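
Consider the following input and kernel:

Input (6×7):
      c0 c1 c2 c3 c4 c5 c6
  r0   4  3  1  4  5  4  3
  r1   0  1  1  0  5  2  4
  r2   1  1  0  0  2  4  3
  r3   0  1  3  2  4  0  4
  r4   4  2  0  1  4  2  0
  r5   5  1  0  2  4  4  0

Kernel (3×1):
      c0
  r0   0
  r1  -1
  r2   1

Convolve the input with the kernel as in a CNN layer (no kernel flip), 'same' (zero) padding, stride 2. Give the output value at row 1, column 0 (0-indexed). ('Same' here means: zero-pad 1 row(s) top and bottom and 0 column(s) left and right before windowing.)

-1

The receptive field on the zero-padded input at this output position is [0 / 1 / 0]. Elementwise product with the kernel and sum: 1·-1 + 0·1.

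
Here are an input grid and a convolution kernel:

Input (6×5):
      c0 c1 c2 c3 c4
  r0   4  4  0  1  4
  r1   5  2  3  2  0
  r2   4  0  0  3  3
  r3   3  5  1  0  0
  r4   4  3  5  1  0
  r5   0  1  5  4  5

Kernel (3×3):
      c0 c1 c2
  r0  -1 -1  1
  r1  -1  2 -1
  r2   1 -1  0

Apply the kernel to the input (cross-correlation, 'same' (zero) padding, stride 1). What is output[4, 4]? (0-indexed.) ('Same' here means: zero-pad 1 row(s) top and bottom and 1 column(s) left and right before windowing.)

The receptive field on the zero-padded input at this output position is [0 0 0 / 1 0 0 / 4 5 0]. Elementwise product with the kernel and sum: 0·-1 + 0·-1 + 0·1 + 1·-1 + 0·2 + 0·-1 + 4·1 + 5·-1.

-2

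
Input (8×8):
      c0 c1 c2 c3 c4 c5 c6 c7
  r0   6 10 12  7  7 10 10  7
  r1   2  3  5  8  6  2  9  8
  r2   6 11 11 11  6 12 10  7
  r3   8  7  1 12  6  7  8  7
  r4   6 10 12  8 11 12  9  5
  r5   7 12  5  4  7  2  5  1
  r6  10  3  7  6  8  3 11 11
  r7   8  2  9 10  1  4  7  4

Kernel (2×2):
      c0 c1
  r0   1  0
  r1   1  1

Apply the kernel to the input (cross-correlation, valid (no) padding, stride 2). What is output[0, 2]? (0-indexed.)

15

The receptive field on the input at this output position is [7 10 / 6 2]. Elementwise product with the kernel and sum: 7·1 + 6·1 + 2·1.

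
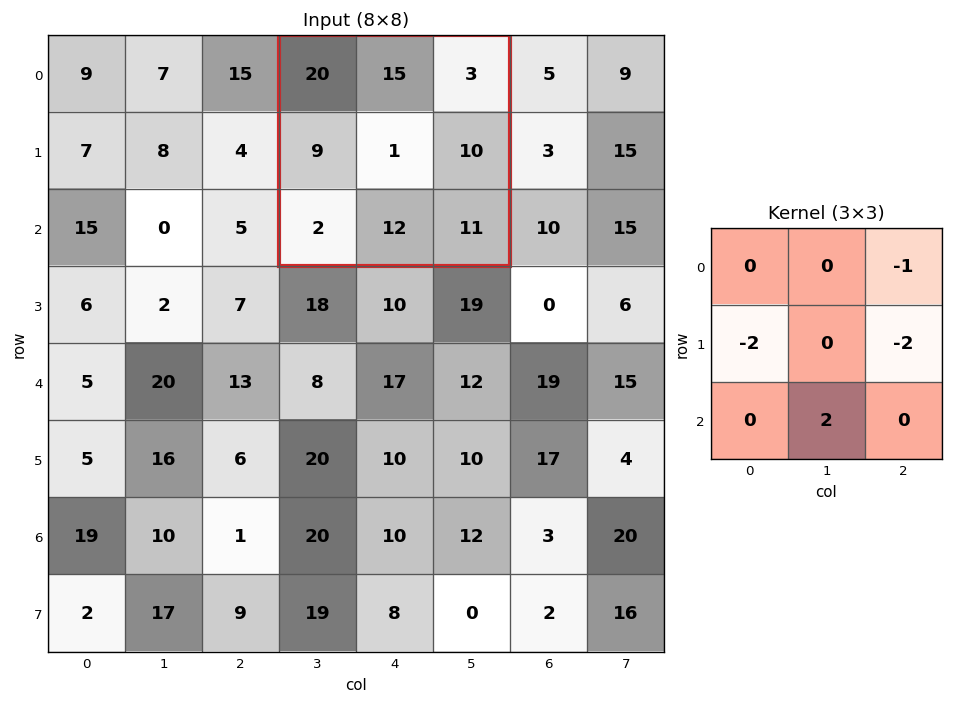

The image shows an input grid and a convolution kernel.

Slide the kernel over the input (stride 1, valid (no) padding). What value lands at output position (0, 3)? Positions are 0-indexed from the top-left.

The receptive field on the input at this output position is [20 15 3 / 9 1 10 / 2 12 11]. Elementwise product with the kernel and sum: 3·-1 + 9·-2 + 10·-2 + 12·2.

-17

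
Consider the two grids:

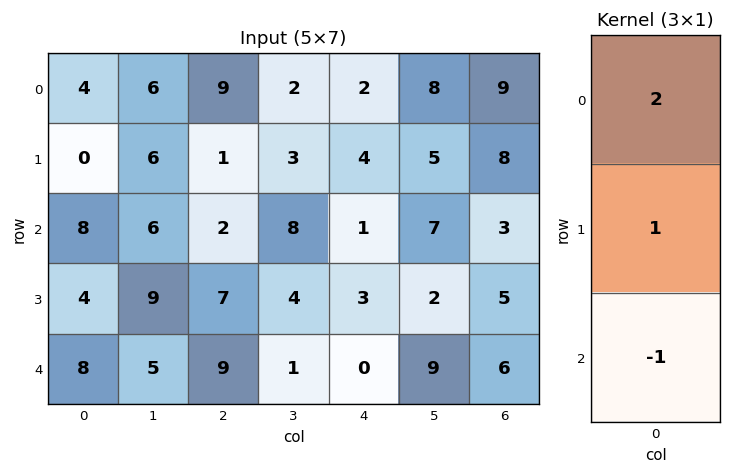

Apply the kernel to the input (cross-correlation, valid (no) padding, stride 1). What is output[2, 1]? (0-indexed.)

16

The receptive field on the input at this output position is [6 / 9 / 5]. Elementwise product with the kernel and sum: 6·2 + 9·1 + 5·-1.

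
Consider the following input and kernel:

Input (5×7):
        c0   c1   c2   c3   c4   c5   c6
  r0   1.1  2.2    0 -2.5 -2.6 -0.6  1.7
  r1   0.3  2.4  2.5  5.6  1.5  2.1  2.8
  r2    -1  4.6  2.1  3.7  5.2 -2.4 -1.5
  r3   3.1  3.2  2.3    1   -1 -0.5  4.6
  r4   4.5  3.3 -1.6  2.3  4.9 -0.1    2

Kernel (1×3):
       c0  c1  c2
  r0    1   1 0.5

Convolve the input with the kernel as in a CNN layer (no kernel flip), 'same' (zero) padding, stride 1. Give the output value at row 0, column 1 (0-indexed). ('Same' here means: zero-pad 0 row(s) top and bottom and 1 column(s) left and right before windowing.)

The receptive field on the zero-padded input at this output position is [1.1 2.2 0]. Elementwise product with the kernel and sum: 1.1·1 + 2.2·1 + 0·0.5.

3.3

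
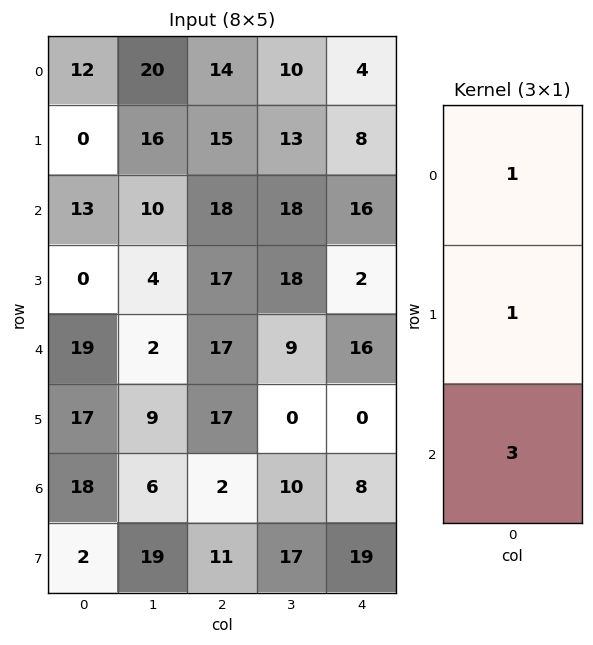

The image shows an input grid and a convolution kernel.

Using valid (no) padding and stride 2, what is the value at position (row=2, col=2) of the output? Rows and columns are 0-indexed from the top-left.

40

The receptive field on the input at this output position is [16 / 0 / 8]. Elementwise product with the kernel and sum: 16·1 + 0·1 + 8·3.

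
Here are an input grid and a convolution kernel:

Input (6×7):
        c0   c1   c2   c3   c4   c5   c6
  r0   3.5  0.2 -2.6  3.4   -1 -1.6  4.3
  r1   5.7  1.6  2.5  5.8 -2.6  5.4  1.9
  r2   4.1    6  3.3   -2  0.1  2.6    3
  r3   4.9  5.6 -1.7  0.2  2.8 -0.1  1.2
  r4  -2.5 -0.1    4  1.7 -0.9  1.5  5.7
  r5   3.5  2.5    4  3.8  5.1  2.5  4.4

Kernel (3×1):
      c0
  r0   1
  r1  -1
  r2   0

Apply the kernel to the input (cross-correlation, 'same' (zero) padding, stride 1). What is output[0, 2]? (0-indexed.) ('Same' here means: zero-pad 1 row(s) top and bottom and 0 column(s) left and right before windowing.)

The receptive field on the zero-padded input at this output position is [0 / -2.6 / 2.5]. Elementwise product with the kernel and sum: 0·1 + -2.6·-1.

2.6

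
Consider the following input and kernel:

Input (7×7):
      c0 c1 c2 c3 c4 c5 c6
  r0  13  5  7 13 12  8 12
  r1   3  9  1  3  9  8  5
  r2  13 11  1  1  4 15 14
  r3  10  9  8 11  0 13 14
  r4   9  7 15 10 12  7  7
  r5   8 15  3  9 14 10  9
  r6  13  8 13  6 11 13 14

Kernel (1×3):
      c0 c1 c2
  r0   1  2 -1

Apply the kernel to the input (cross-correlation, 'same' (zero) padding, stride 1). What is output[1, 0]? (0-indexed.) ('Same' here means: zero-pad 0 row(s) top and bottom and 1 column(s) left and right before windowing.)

-3

The receptive field on the zero-padded input at this output position is [0 3 9]. Elementwise product with the kernel and sum: 0·1 + 3·2 + 9·-1.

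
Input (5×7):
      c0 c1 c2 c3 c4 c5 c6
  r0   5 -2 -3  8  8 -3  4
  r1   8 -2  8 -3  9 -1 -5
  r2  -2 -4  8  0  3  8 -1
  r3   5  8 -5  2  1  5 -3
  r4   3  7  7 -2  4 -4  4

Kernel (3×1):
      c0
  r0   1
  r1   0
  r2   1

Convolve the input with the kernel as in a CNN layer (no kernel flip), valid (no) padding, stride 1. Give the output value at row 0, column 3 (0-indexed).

8

The receptive field on the input at this output position is [8 / -3 / 0]. Elementwise product with the kernel and sum: 8·1 + 0·1.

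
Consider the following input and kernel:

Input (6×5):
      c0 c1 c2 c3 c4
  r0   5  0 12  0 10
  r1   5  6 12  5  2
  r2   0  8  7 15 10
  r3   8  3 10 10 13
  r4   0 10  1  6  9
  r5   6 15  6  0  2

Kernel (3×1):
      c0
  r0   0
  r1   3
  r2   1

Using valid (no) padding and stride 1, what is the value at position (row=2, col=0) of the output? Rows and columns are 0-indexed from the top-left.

The receptive field on the input at this output position is [0 / 8 / 0]. Elementwise product with the kernel and sum: 8·3 + 0·1.

24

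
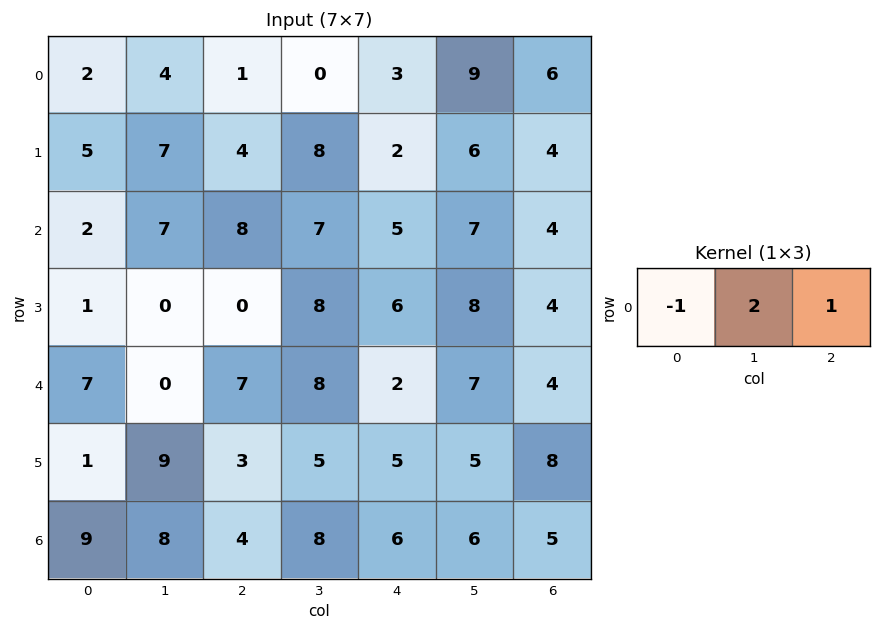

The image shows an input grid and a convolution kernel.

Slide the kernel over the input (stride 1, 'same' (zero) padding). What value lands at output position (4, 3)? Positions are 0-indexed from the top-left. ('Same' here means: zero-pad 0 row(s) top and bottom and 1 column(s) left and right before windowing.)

11

The receptive field on the zero-padded input at this output position is [7 8 2]. Elementwise product with the kernel and sum: 7·-1 + 8·2 + 2·1.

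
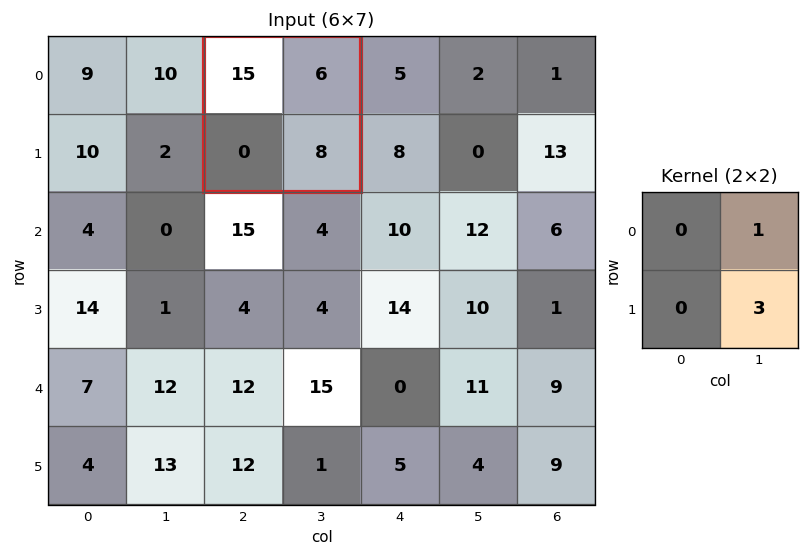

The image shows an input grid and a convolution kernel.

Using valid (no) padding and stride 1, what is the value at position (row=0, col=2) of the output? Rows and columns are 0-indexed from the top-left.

The receptive field on the input at this output position is [15 6 / 0 8]. Elementwise product with the kernel and sum: 6·1 + 8·3.

30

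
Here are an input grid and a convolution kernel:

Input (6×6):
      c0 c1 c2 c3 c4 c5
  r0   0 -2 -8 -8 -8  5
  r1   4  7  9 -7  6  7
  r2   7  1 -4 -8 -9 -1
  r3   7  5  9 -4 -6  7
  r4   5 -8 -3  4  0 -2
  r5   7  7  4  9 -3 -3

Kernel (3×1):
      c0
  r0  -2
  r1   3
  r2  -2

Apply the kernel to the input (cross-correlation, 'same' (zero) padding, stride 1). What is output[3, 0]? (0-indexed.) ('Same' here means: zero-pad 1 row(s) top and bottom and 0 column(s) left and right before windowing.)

The receptive field on the zero-padded input at this output position is [7 / 7 / 5]. Elementwise product with the kernel and sum: 7·-2 + 7·3 + 5·-2.

-3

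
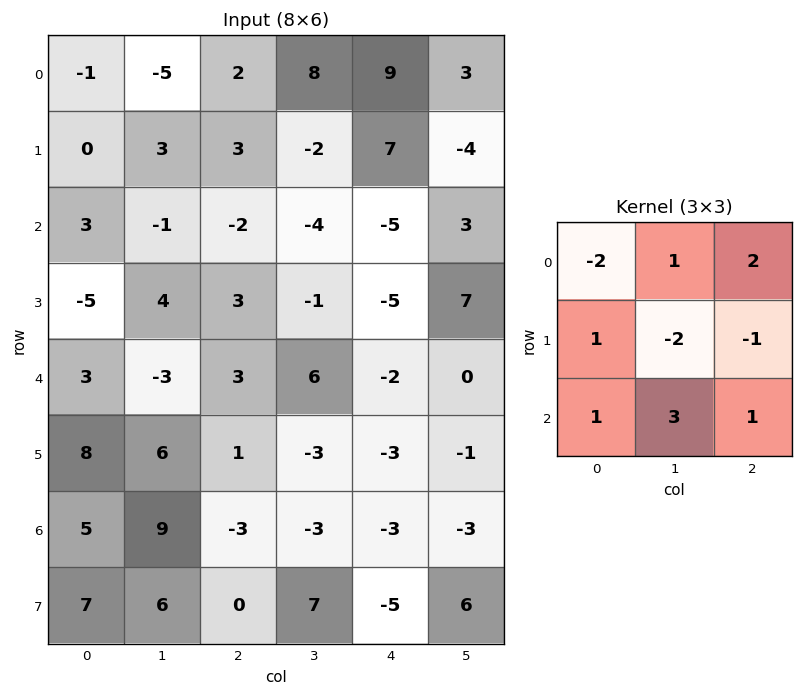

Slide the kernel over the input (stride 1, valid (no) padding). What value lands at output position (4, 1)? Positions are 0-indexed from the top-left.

25

The receptive field on the input at this output position is [-3 3 6 / 6 1 -3 / 9 -3 -3]. Elementwise product with the kernel and sum: -3·-2 + 3·1 + 6·2 + 6·1 + 1·-2 + -3·-1 + 9·1 + -3·3 + -3·1.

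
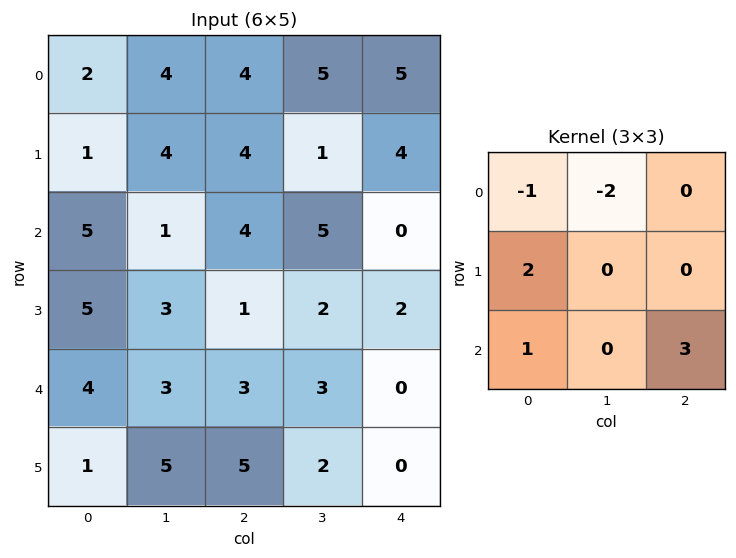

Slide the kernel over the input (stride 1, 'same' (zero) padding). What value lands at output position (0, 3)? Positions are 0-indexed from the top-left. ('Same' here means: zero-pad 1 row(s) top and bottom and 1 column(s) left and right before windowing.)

The receptive field on the zero-padded input at this output position is [0 0 0 / 4 5 5 / 4 1 4]. Elementwise product with the kernel and sum: 0·-1 + 0·-2 + 4·2 + 4·1 + 4·3.

24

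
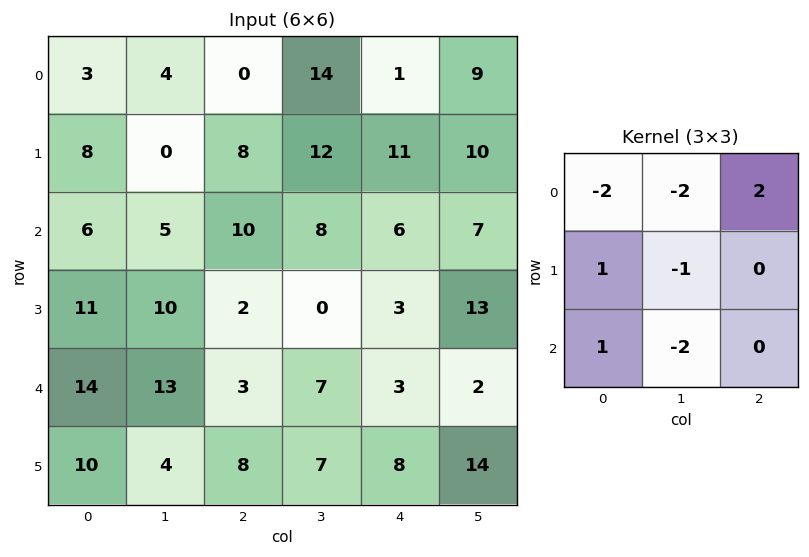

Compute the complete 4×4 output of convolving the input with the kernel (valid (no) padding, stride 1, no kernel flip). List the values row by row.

-10 -3 -36 -15
-8 9 -14 -30
-13 1 -33 -16
-35 -26 -8 15

Output[0,0]: The receptive field on the input at this output position is [3 4 0 / 8 0 8 / 6 5 10]. Elementwise product with the kernel and sum: 3·-2 + 4·-2 + 0·2 + 8·1 + 0·-1 + 6·1 + 5·-2.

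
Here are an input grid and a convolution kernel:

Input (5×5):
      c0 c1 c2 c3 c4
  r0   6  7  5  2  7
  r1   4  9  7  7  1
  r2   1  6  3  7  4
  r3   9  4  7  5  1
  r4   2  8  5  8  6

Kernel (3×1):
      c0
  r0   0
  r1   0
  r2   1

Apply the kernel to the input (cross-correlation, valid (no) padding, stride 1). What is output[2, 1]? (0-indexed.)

8

The receptive field on the input at this output position is [6 / 4 / 8]. Elementwise product with the kernel and sum: 8·1.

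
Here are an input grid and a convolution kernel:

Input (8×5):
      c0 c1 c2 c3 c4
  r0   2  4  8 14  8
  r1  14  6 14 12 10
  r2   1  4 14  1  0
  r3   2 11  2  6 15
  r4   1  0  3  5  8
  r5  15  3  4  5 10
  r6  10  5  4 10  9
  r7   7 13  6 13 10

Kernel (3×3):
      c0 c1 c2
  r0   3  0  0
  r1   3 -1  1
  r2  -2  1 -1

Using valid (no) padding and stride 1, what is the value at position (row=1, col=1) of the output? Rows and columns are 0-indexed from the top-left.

The receptive field on the input at this output position is [6 14 12 / 4 14 1 / 11 2 6]. Elementwise product with the kernel and sum: 6·3 + 4·3 + 14·-1 + 1·1 + 11·-2 + 2·1 + 6·-1.

-9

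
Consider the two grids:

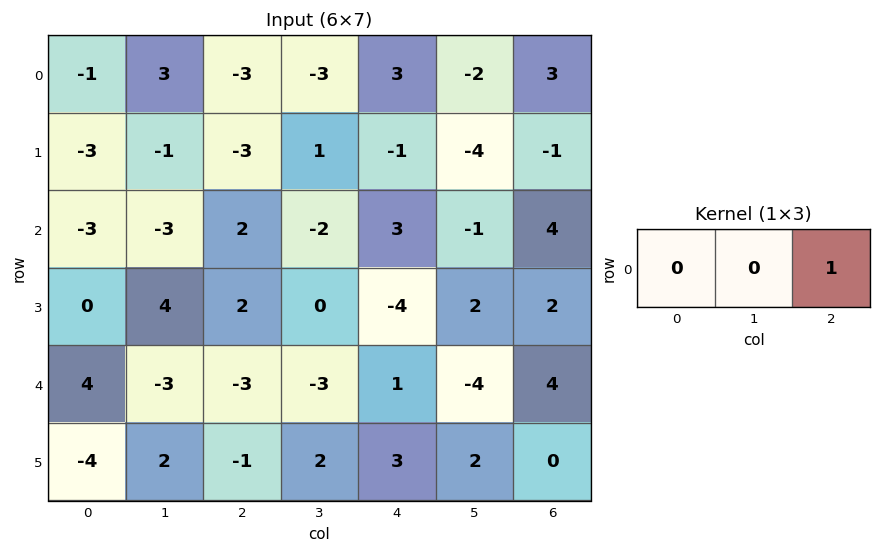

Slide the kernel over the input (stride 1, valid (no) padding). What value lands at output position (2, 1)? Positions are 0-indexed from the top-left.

The receptive field on the input at this output position is [-3 2 -2]. Elementwise product with the kernel and sum: -2·1.

-2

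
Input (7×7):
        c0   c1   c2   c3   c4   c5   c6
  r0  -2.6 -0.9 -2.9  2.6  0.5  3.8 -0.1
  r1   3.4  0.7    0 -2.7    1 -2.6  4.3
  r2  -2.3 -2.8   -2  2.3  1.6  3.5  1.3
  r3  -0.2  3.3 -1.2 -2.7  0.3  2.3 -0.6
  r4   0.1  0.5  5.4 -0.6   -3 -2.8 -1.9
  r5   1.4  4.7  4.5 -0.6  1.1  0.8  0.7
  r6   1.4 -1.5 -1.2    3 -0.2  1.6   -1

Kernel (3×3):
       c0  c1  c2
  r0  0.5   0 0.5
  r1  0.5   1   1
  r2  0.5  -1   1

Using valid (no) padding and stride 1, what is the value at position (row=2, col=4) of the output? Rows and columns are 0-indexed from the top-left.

The receptive field on the input at this output position is [1.6 3.5 1.3 / 0.3 2.3 -0.6 / -3 -2.8 -1.9]. Elementwise product with the kernel and sum: 1.6·0.5 + 1.3·0.5 + 0.3·0.5 + 2.3·1 + -0.6·1 + -3·0.5 + -2.8·-1 + -1.9·1.

2.7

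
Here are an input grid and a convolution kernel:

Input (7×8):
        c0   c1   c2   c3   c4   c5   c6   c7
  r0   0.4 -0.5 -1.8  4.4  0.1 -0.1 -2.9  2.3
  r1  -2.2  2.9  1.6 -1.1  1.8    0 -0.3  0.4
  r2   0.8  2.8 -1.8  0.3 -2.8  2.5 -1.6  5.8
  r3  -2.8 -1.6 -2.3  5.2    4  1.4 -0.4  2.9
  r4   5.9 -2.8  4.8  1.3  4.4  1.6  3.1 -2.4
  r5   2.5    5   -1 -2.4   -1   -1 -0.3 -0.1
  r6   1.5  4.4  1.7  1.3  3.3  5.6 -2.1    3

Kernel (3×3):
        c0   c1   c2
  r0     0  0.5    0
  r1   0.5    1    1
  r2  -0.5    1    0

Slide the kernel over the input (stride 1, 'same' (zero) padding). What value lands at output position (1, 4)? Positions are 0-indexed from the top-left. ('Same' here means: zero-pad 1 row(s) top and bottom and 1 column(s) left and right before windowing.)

The receptive field on the zero-padded input at this output position is [4.4 0.1 -0.1 / -1.1 1.8 0 / 0.3 -2.8 2.5]. Elementwise product with the kernel and sum: 0.1·0.5 + -1.1·0.5 + 1.8·1 + 0·1 + 0.3·-0.5 + -2.8·1.

-1.65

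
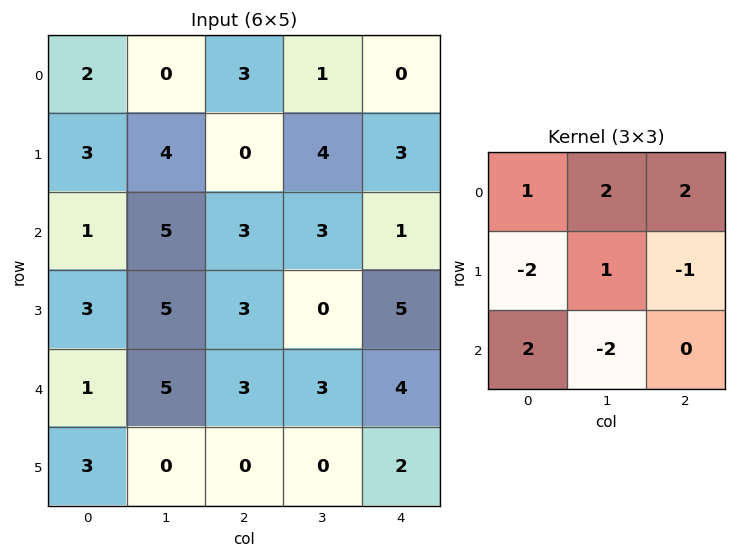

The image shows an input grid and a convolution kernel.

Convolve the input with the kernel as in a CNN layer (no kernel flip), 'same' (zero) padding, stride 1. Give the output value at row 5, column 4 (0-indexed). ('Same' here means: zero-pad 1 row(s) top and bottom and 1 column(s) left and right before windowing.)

The receptive field on the zero-padded input at this output position is [3 4 0 / 0 2 0 / 0 0 0]. Elementwise product with the kernel and sum: 3·1 + 4·2 + 0·2 + 0·-2 + 2·1 + 0·-1 + 0·2 + 0·-2.

13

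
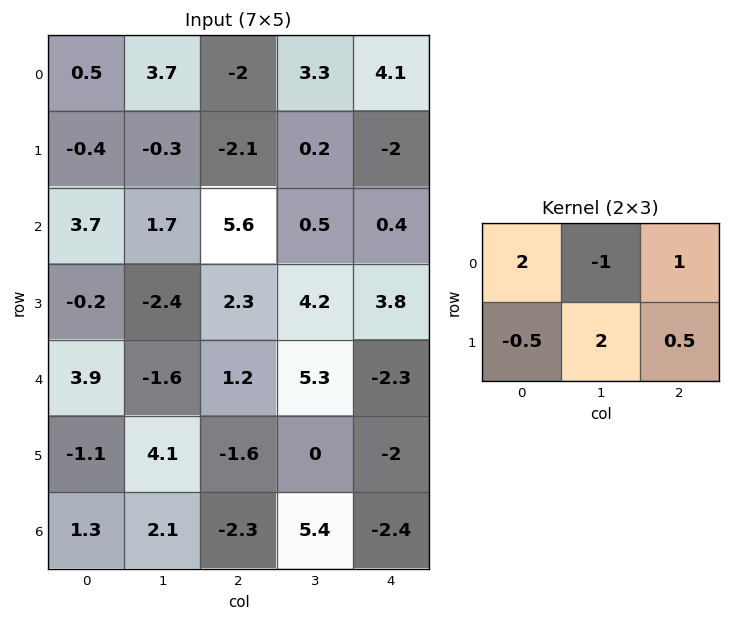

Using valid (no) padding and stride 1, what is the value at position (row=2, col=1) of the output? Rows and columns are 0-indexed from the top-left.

6.2

The receptive field on the input at this output position is [1.7 5.6 0.5 / -2.4 2.3 4.2]. Elementwise product with the kernel and sum: 1.7·2 + 5.6·-1 + 0.5·1 + -2.4·-0.5 + 2.3·2 + 4.2·0.5.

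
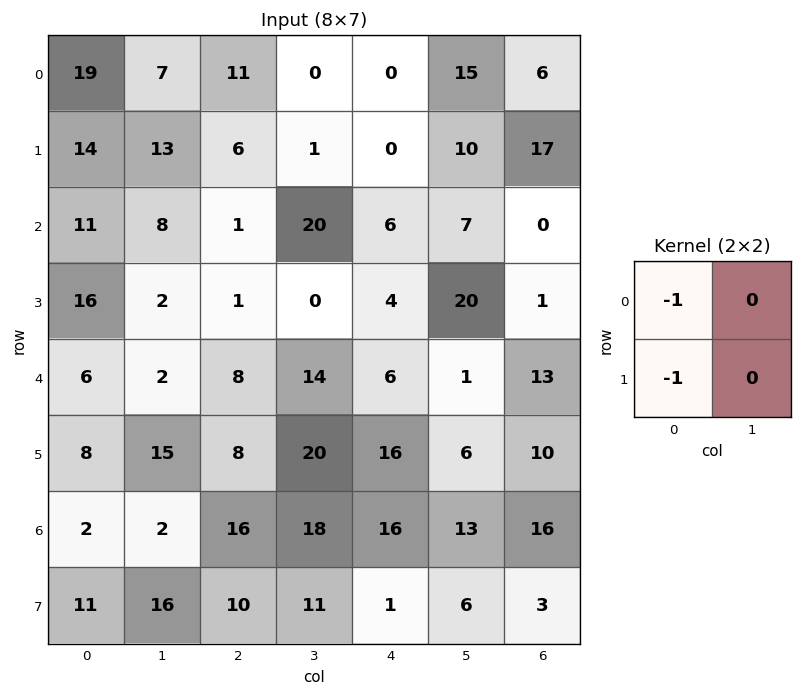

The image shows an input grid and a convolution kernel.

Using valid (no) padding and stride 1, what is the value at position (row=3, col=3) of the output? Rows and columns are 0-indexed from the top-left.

-14

The receptive field on the input at this output position is [0 4 / 14 6]. Elementwise product with the kernel and sum: 0·-1 + 14·-1.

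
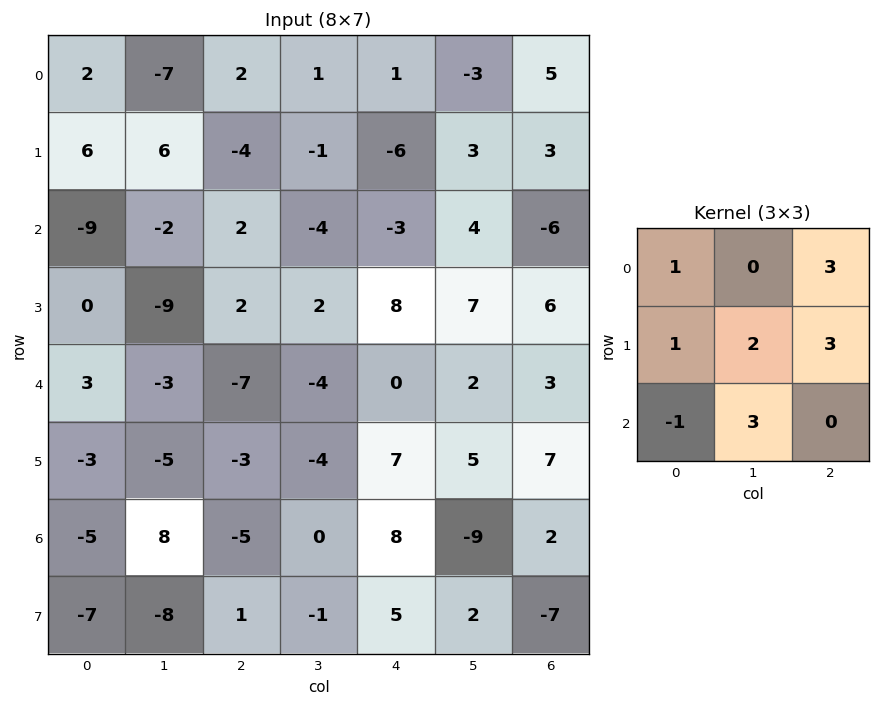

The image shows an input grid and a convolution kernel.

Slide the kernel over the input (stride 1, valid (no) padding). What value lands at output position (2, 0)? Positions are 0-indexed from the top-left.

The receptive field on the input at this output position is [-9 -2 2 / 0 -9 2 / 3 -3 -7]. Elementwise product with the kernel and sum: -9·1 + 2·3 + 0·1 + -9·2 + 2·3 + 3·-1 + -3·3.

-27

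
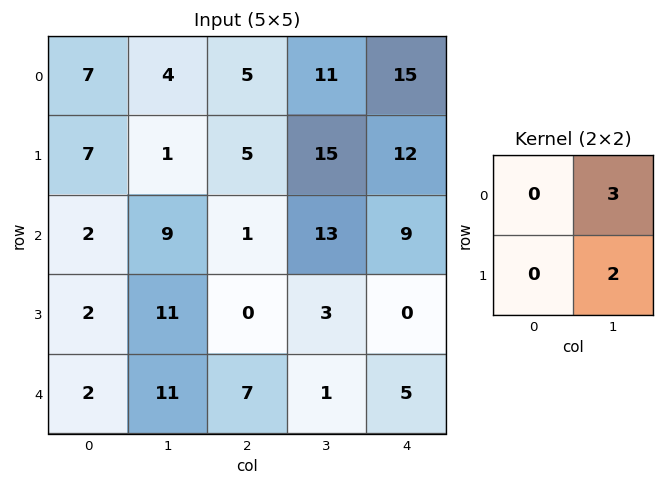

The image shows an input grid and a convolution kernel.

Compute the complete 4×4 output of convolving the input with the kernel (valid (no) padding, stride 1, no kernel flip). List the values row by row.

14 25 63 69
21 17 71 54
49 3 45 27
55 14 11 10

Output[0,0]: The receptive field on the input at this output position is [7 4 / 7 1]. Elementwise product with the kernel and sum: 4·3 + 1·2.
Output[0,1]: The receptive field on the input at this output position is [4 5 / 1 5]. Elementwise product with the kernel and sum: 5·3 + 5·2.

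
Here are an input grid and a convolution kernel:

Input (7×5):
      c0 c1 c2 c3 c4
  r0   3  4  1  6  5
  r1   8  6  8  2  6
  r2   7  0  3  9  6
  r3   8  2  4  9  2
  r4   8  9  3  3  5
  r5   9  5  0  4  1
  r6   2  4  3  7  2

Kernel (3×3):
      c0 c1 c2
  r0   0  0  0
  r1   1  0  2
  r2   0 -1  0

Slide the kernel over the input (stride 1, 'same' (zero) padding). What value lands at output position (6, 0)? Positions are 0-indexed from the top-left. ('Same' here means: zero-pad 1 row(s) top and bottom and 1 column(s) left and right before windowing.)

The receptive field on the zero-padded input at this output position is [0 9 5 / 0 2 4 / 0 0 0]. Elementwise product with the kernel and sum: 0·1 + 4·2 + 0·-1.

8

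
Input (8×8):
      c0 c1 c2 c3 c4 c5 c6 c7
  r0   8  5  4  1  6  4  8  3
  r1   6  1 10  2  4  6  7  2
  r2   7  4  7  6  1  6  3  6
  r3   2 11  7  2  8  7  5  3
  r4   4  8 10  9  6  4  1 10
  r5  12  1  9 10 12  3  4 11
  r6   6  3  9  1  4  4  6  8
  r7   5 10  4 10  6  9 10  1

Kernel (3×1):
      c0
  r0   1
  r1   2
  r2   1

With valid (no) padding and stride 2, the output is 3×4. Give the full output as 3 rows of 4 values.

Output[0,0]: The receptive field on the input at this output position is [8 / 6 / 7]. Elementwise product with the kernel and sum: 8·1 + 6·2 + 7·1.
Output[0,1]: The receptive field on the input at this output position is [4 / 10 / 7]. Elementwise product with the kernel and sum: 4·1 + 10·2 + 7·1.

27 31 15 25
15 31 23 14
34 37 34 15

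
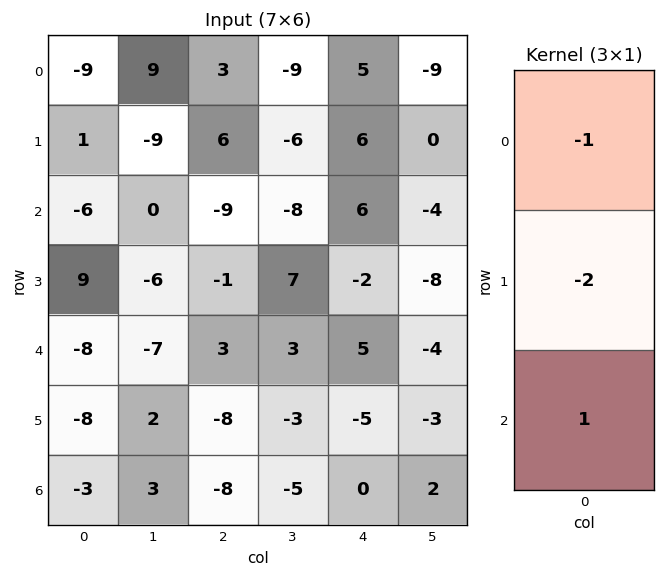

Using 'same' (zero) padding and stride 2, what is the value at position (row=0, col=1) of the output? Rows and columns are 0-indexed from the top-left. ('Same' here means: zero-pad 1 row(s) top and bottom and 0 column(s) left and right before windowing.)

The receptive field on the zero-padded input at this output position is [0 / 3 / 6]. Elementwise product with the kernel and sum: 0·-1 + 3·-2 + 6·1.

0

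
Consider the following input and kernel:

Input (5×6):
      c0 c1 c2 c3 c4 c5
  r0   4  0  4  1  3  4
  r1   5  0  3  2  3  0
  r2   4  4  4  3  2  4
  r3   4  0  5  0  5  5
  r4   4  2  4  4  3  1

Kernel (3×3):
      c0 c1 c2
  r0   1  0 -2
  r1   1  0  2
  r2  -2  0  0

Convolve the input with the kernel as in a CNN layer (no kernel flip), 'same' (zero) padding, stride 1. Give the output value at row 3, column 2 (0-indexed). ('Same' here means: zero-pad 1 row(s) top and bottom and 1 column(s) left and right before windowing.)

The receptive field on the zero-padded input at this output position is [4 4 3 / 0 5 0 / 2 4 4]. Elementwise product with the kernel and sum: 4·1 + 3·-2 + 0·1 + 0·2 + 2·-2.

-6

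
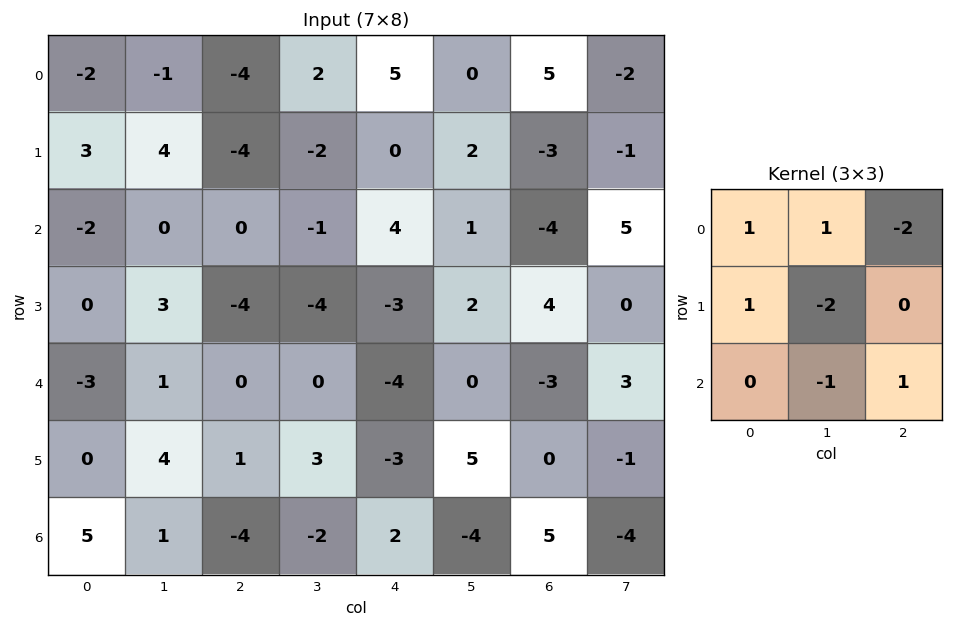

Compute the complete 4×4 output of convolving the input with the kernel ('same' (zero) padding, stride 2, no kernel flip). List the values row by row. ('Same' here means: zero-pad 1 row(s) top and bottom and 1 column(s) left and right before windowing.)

Output[0,0]: The receptive field on the zero-padded input at this output position is [0 0 0 / 0 -2 -1 / 0 3 4]. Elementwise product with the kernel and sum: 0·1 + 0·1 + 0·-2 + 0·1 + -2·-2 + 3·-1 + 4·1.
Output[0,1]: The receptive field on the zero-padded input at this output position is [0 0 0 / -1 -4 2 / 4 -4 -2]. Elementwise product with the kernel and sum: 0·1 + 0·1 + 0·-2 + -1·1 + -4·-2 + -4·-1 + -2·1.

5 9 -6 -8
2 4 -10 6
4 10 5 11
-18 8 -16 -7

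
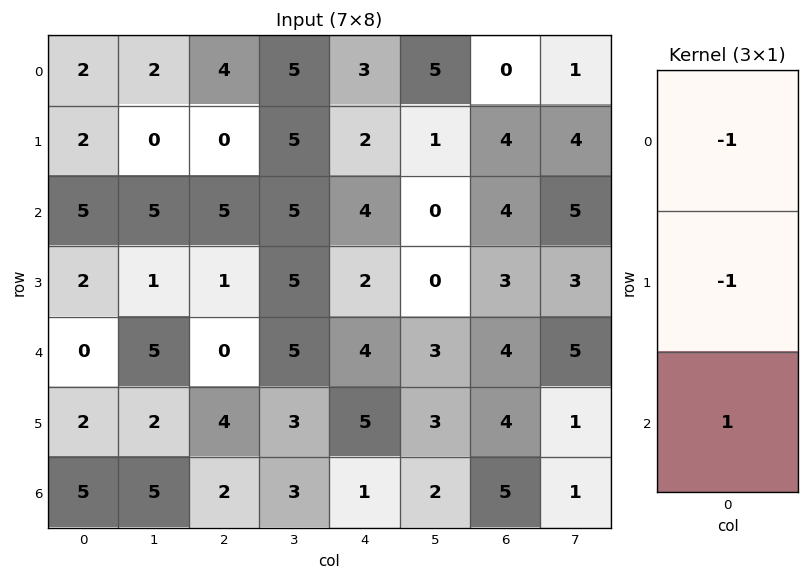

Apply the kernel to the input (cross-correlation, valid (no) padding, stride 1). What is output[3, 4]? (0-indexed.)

The receptive field on the input at this output position is [2 / 4 / 5]. Elementwise product with the kernel and sum: 2·-1 + 4·-1 + 5·1.

-1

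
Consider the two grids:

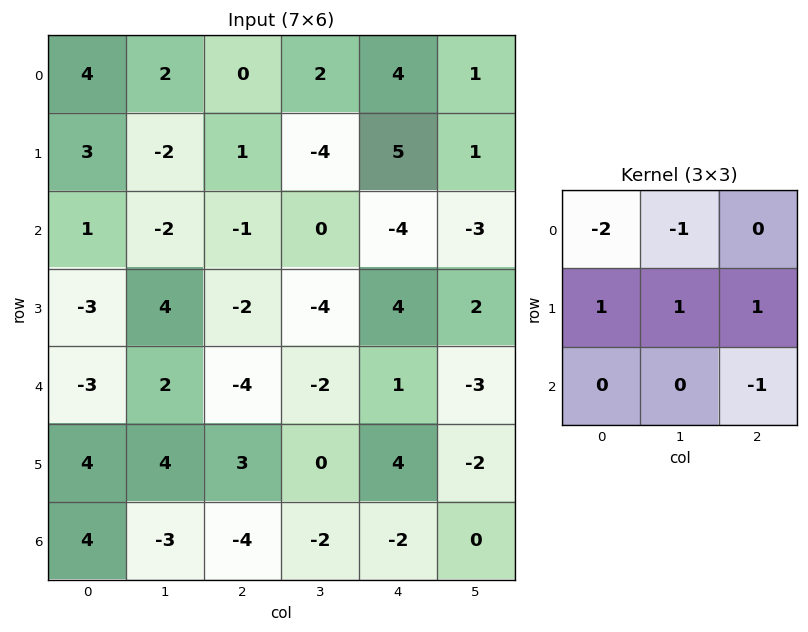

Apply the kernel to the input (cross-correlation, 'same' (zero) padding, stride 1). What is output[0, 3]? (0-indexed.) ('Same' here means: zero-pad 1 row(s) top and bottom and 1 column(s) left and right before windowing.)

1

The receptive field on the zero-padded input at this output position is [0 0 0 / 0 2 4 / 1 -4 5]. Elementwise product with the kernel and sum: 0·-2 + 0·-1 + 0·1 + 2·1 + 4·1 + 5·-1.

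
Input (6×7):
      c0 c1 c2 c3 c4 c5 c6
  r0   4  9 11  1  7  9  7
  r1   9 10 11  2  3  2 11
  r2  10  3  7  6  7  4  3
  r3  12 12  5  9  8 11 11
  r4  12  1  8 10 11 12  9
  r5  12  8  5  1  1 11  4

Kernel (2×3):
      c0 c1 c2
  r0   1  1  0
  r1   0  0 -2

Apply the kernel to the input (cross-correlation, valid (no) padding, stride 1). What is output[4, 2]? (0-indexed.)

16

The receptive field on the input at this output position is [8 10 11 / 5 1 1]. Elementwise product with the kernel and sum: 8·1 + 10·1 + 1·-2.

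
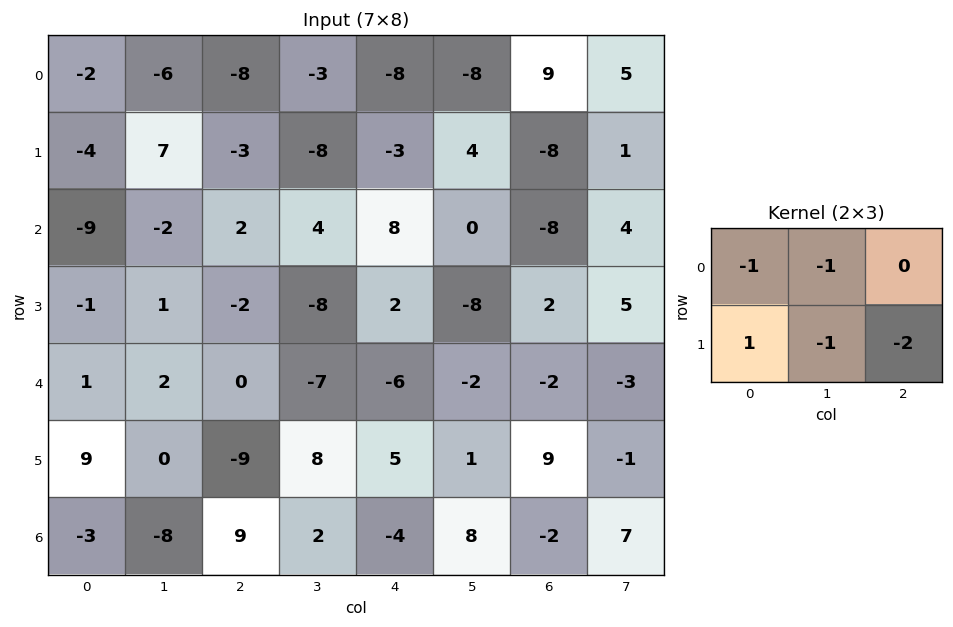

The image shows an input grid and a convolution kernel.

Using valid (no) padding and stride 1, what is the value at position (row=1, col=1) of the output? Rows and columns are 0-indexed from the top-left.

-16

The receptive field on the input at this output position is [7 -3 -8 / -2 2 4]. Elementwise product with the kernel and sum: 7·-1 + -3·-1 + -2·1 + 2·-1 + 4·-2.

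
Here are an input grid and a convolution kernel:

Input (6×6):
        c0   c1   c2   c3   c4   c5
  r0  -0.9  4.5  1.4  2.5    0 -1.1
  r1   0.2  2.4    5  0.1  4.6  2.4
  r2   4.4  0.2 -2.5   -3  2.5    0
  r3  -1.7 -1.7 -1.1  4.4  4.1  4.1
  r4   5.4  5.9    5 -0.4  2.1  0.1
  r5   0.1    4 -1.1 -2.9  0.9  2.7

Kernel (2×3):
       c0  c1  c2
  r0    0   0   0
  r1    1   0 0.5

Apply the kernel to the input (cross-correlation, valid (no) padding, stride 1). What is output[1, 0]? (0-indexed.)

3.15

The receptive field on the input at this output position is [0.2 2.4 5 / 4.4 0.2 -2.5]. Elementwise product with the kernel and sum: 4.4·1 + -2.5·0.5.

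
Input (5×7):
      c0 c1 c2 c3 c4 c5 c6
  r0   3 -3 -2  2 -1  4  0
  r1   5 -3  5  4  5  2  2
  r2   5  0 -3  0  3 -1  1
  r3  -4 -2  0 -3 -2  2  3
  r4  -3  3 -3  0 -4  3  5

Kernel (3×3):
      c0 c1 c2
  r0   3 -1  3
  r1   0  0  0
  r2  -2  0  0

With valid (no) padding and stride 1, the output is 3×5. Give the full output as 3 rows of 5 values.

Output[0,0]: The receptive field on the input at this output position is [3 -3 -2 / 5 -3 5 / 5 0 -3]. Elementwise product with the kernel and sum: 3·3 + -3·-1 + -2·3 + 5·-2.
Output[0,1]: The receptive field on the input at this output position is [-3 -2 2 / -3 5 4 / 0 -3 0]. Elementwise product with the kernel and sum: -3·3 + -2·-1 + 2·3 + 0·-2.

-4 -1 -5 19 -13
41 2 26 19 23
12 -3 6 -6 21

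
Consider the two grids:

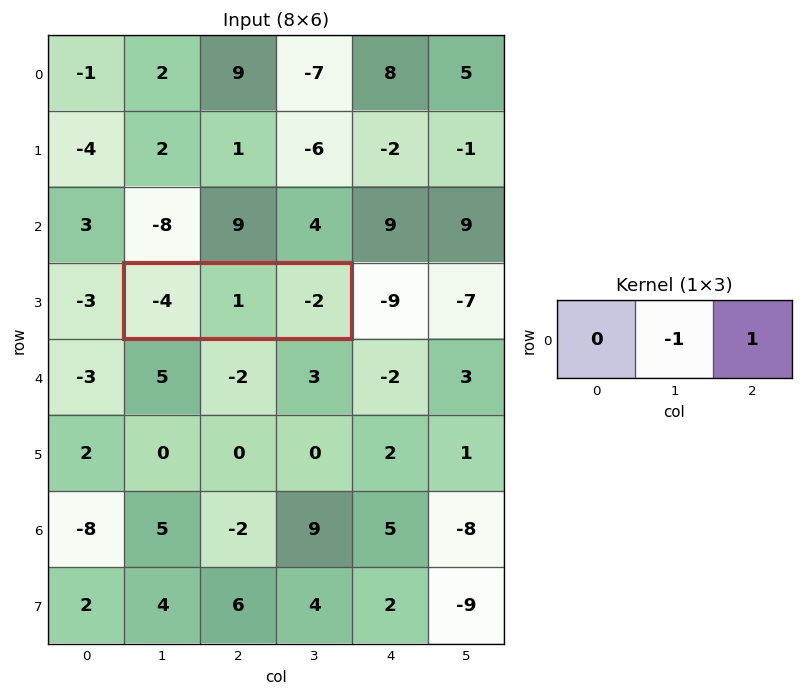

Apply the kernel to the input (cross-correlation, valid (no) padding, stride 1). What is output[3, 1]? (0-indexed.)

The receptive field on the input at this output position is [-4 1 -2]. Elementwise product with the kernel and sum: 1·-1 + -2·1.

-3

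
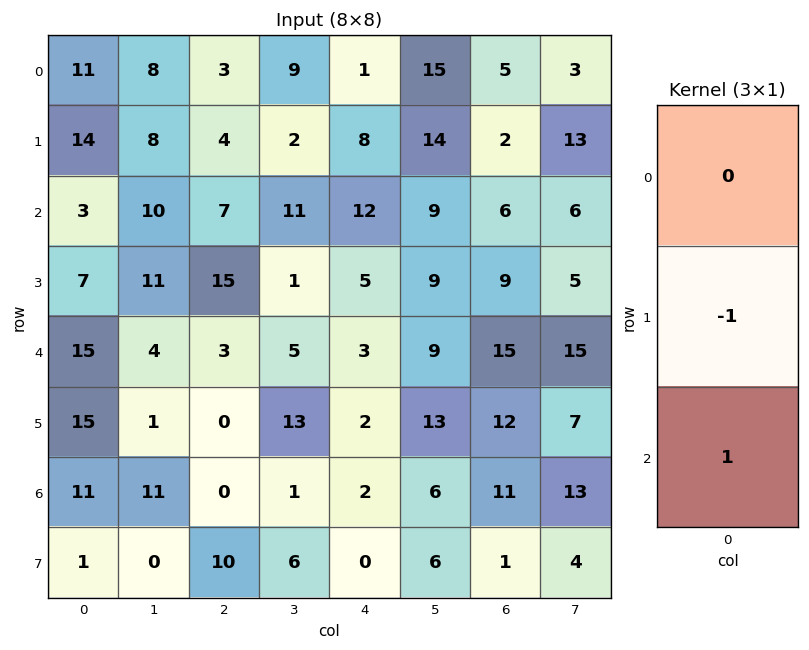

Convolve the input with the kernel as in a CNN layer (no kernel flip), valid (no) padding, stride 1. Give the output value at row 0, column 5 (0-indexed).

The receptive field on the input at this output position is [15 / 14 / 9]. Elementwise product with the kernel and sum: 14·-1 + 9·1.

-5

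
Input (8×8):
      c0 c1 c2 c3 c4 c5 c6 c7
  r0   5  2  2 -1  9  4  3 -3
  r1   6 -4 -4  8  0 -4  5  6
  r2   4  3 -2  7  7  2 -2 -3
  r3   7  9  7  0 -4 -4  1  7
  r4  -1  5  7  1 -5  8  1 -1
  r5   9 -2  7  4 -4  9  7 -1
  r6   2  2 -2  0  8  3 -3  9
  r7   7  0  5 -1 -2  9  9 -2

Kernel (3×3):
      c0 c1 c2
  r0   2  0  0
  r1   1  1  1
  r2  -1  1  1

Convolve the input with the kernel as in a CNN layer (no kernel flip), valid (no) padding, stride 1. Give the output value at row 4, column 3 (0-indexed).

22

The receptive field on the input at this output position is [1 -5 8 / 4 -4 9 / 0 8 3]. Elementwise product with the kernel and sum: 1·2 + 4·1 + -4·1 + 9·1 + 0·-1 + 8·1 + 3·1.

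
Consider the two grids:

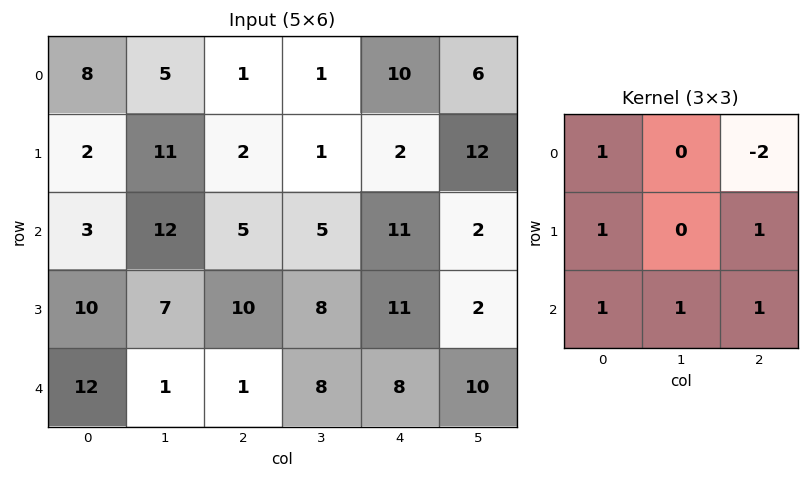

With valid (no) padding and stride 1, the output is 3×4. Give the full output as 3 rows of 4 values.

30 37 6 20
33 51 43 5
27 27 21 37

Output[0,0]: The receptive field on the input at this output position is [8 5 1 / 2 11 2 / 3 12 5]. Elementwise product with the kernel and sum: 8·1 + 1·-2 + 2·1 + 2·1 + 3·1 + 12·1 + 5·1.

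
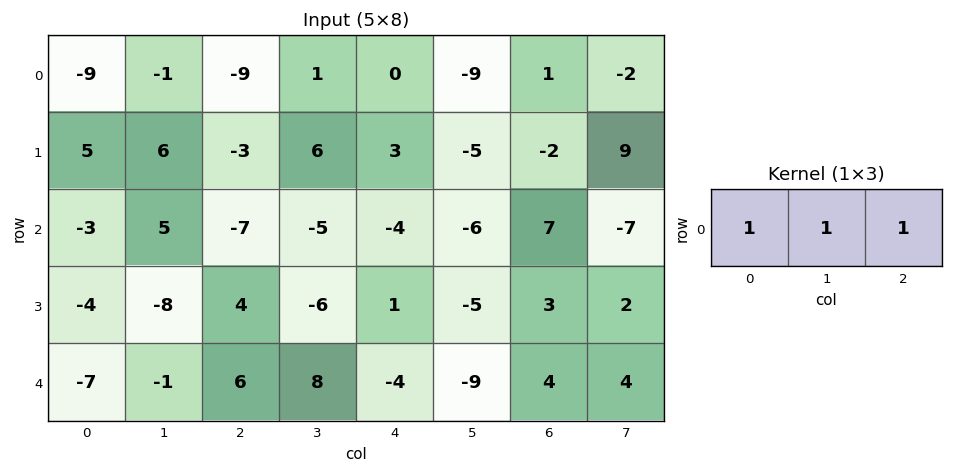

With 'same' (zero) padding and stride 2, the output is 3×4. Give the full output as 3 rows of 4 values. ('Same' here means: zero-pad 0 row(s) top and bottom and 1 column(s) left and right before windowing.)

Output[0,0]: The receptive field on the zero-padded input at this output position is [0 -9 -1]. Elementwise product with the kernel and sum: 0·1 + -9·1 + -1·1.

-10 -9 -8 -10
2 -7 -15 -6
-8 13 -5 -1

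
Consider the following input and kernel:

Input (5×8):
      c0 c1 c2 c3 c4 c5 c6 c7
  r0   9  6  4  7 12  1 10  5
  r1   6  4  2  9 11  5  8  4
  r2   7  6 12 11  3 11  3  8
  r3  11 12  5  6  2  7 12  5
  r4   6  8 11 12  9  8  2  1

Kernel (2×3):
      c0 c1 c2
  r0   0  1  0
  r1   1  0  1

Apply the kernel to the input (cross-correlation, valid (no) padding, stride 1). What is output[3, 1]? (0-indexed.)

The receptive field on the input at this output position is [12 5 6 / 8 11 12]. Elementwise product with the kernel and sum: 5·1 + 8·1 + 12·1.

25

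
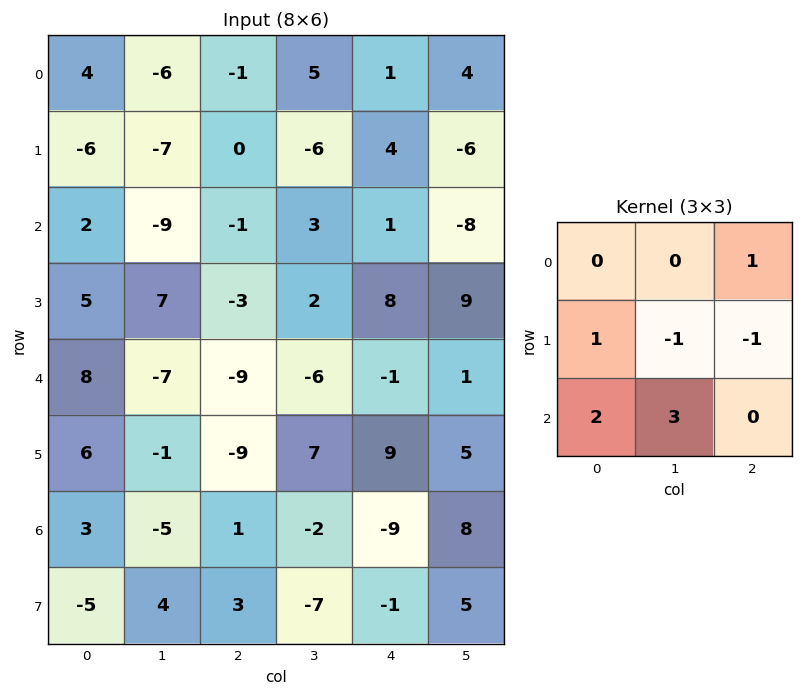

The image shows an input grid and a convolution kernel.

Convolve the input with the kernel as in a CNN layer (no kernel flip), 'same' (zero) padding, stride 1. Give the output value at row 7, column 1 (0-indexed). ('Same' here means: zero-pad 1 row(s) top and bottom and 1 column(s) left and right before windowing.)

-11

The receptive field on the zero-padded input at this output position is [3 -5 1 / -5 4 3 / 0 0 0]. Elementwise product with the kernel and sum: 1·1 + -5·1 + 4·-1 + 3·-1 + 0·2 + 0·3.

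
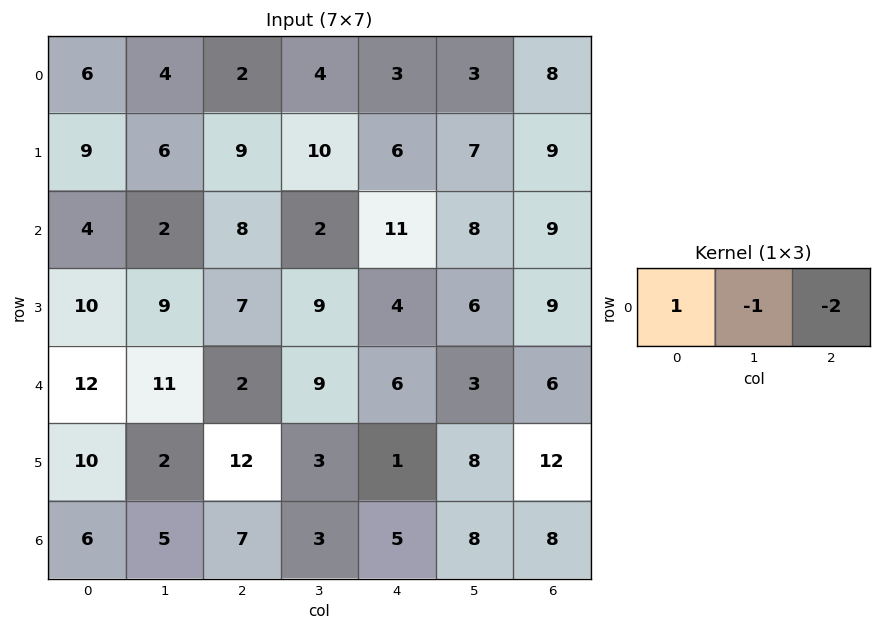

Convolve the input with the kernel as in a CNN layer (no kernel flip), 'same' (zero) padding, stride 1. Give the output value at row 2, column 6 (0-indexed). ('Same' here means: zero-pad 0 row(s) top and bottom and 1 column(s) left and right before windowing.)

The receptive field on the zero-padded input at this output position is [8 9 0]. Elementwise product with the kernel and sum: 8·1 + 9·-1 + 0·-2.

-1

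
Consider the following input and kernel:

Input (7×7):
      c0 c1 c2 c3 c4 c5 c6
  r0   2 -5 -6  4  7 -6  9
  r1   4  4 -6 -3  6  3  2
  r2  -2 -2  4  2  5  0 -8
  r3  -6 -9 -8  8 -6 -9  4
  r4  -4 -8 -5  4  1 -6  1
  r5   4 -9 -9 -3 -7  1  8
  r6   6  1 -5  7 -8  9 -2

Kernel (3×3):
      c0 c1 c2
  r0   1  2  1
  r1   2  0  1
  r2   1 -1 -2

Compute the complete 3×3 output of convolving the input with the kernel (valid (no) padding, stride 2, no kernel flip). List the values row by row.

-20 -5 39
-8 -20 -6
-11 -17 -29

Output[0,0]: The receptive field on the input at this output position is [2 -5 -6 / 4 4 -6 / -2 -2 4]. Elementwise product with the kernel and sum: 2·1 + -5·2 + -6·1 + 4·2 + -6·1 + -2·1 + -2·-1 + 4·-2.
Output[0,1]: The receptive field on the input at this output position is [-6 4 7 / -6 -3 6 / 4 2 5]. Elementwise product with the kernel and sum: -6·1 + 4·2 + 7·1 + -6·2 + 6·1 + 4·1 + 2·-1 + 5·-2.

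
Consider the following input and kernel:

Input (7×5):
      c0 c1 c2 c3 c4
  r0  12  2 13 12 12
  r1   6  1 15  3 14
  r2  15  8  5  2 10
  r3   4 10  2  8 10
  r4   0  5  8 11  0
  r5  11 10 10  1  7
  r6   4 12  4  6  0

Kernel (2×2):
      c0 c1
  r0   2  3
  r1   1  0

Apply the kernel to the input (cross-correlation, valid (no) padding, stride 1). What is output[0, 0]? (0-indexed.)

36

The receptive field on the input at this output position is [12 2 / 6 1]. Elementwise product with the kernel and sum: 12·2 + 2·3 + 6·1.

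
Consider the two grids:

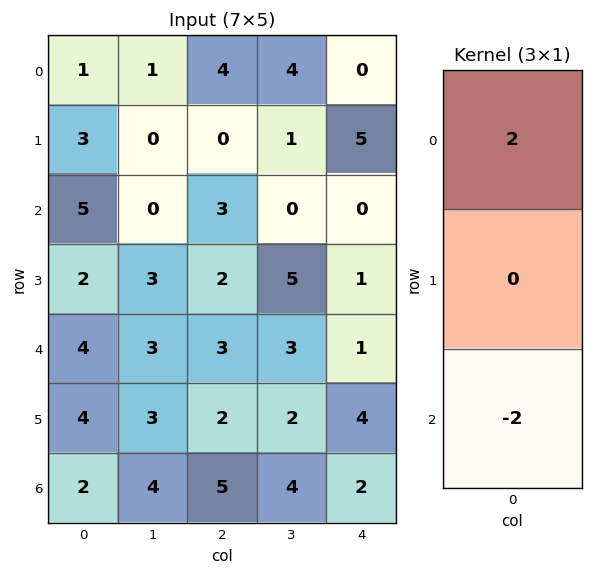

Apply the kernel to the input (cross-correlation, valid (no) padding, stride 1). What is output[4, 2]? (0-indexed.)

-4

The receptive field on the input at this output position is [3 / 2 / 5]. Elementwise product with the kernel and sum: 3·2 + 5·-2.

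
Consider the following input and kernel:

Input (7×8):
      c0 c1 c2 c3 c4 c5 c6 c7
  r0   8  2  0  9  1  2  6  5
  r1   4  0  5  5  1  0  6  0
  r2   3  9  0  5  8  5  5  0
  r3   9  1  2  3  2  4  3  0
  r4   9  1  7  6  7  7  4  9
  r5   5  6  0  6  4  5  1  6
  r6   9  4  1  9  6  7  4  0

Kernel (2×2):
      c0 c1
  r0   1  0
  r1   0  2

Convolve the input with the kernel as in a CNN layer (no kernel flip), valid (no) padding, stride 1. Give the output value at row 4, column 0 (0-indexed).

The receptive field on the input at this output position is [9 1 / 5 6]. Elementwise product with the kernel and sum: 9·1 + 6·2.

21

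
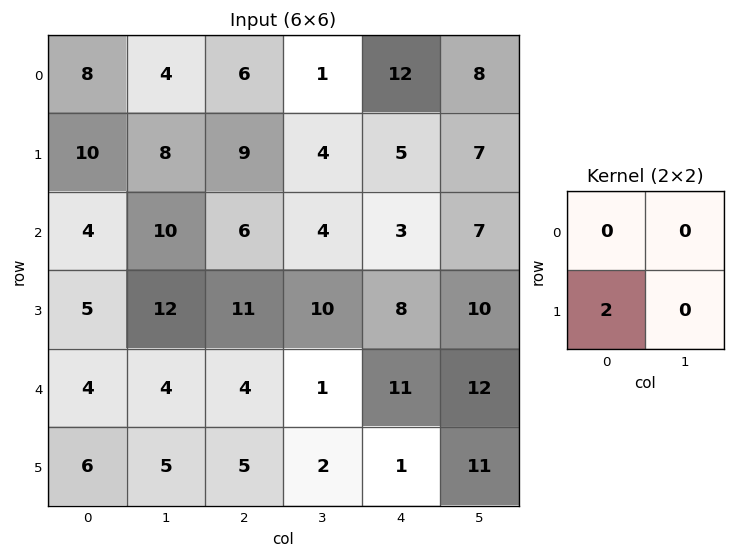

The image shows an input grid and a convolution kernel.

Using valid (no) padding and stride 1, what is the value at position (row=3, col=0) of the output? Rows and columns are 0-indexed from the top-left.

8

The receptive field on the input at this output position is [5 12 / 4 4]. Elementwise product with the kernel and sum: 4·2.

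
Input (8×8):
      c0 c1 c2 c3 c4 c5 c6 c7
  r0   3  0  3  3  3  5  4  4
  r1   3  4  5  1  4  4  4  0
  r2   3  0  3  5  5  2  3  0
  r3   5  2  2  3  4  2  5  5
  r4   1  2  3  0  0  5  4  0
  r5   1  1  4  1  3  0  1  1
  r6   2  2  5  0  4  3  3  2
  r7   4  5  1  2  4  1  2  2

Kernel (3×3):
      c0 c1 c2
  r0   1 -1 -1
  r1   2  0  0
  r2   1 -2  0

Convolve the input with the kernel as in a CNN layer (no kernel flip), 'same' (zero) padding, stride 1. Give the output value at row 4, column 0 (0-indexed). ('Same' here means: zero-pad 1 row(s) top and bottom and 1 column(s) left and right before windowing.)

-9

The receptive field on the zero-padded input at this output position is [0 5 2 / 0 1 2 / 0 1 1]. Elementwise product with the kernel and sum: 0·1 + 5·-1 + 2·-1 + 0·2 + 0·1 + 1·-2.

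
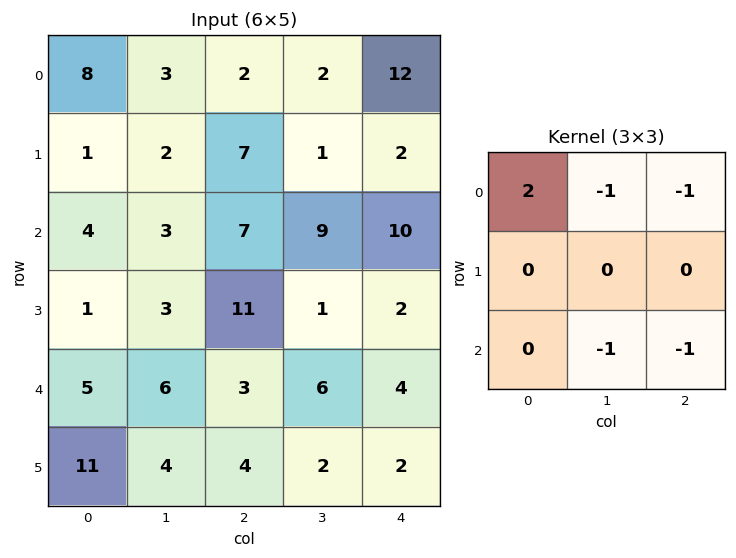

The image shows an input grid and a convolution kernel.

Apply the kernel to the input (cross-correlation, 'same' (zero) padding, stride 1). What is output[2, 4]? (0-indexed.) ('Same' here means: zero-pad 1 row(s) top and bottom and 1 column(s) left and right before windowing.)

The receptive field on the zero-padded input at this output position is [1 2 0 / 9 10 0 / 1 2 0]. Elementwise product with the kernel and sum: 1·2 + 2·-1 + 0·-1 + 2·-1 + 0·-1.

-2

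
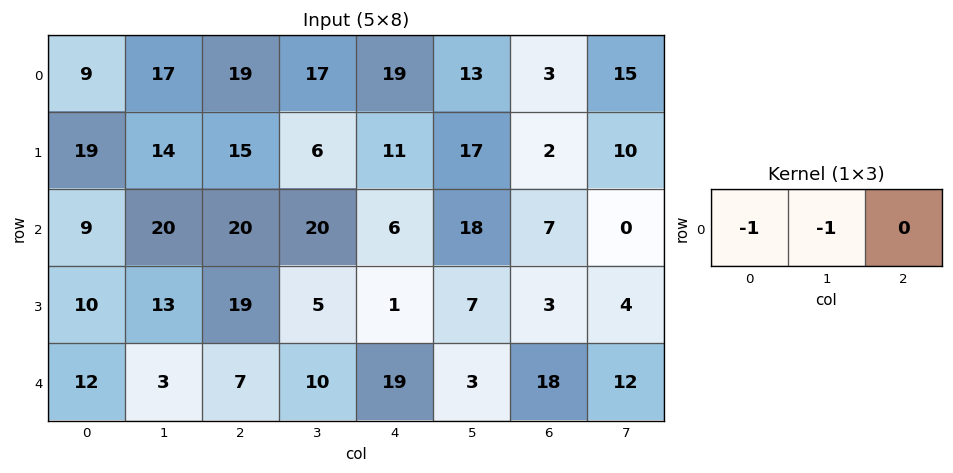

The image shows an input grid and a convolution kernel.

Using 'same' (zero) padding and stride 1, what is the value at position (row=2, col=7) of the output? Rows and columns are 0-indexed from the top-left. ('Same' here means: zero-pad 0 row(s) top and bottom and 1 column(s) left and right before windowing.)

The receptive field on the zero-padded input at this output position is [7 0 0]. Elementwise product with the kernel and sum: 7·-1 + 0·-1.

-7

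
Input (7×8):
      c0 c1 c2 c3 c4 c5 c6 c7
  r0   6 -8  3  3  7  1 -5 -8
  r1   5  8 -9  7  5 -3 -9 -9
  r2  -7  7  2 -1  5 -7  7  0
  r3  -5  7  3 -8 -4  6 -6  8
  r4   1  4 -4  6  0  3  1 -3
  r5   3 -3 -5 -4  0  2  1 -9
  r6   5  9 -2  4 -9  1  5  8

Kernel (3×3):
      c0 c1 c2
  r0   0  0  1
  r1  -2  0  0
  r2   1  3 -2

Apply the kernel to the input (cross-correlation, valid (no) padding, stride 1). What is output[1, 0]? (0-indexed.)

15

The receptive field on the input at this output position is [5 8 -9 / -7 7 2 / -5 7 3]. Elementwise product with the kernel and sum: -9·1 + -7·-2 + -5·1 + 7·3 + 3·-2.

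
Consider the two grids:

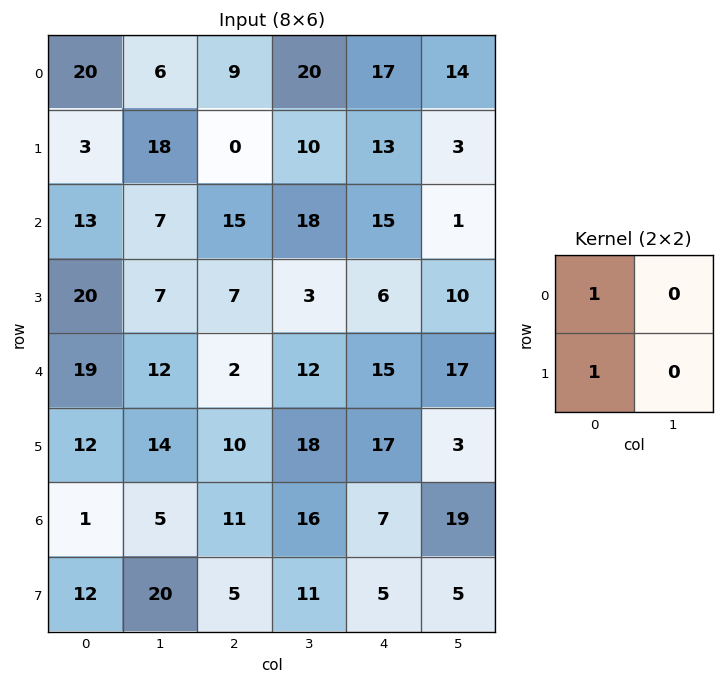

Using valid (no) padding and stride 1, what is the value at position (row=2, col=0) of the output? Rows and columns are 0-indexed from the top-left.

33

The receptive field on the input at this output position is [13 7 / 20 7]. Elementwise product with the kernel and sum: 13·1 + 20·1.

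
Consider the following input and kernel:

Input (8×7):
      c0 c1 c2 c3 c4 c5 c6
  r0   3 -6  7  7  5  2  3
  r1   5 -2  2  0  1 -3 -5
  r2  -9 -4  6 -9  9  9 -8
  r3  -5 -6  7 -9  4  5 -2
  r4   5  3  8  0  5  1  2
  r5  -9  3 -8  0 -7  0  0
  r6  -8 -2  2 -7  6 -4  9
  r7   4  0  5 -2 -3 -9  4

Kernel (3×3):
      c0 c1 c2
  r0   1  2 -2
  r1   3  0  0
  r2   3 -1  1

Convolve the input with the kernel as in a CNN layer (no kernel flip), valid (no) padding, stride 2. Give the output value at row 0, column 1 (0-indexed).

The receptive field on the input at this output position is [7 7 5 / 2 0 1 / 6 -9 9]. Elementwise product with the kernel and sum: 7·1 + 7·2 + 5·-2 + 2·3 + 6·3 + -9·-1 + 9·1.

53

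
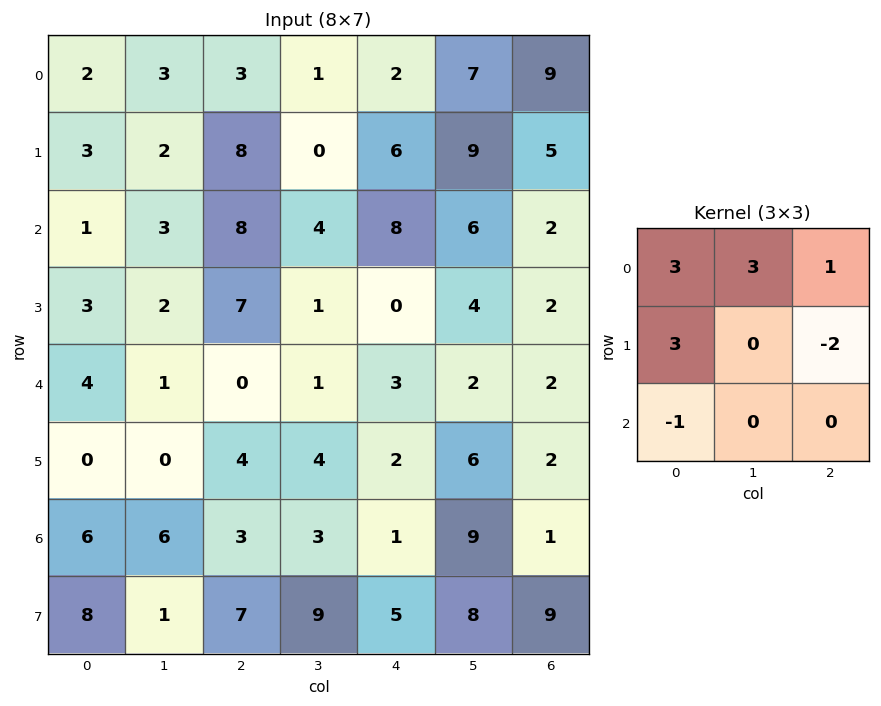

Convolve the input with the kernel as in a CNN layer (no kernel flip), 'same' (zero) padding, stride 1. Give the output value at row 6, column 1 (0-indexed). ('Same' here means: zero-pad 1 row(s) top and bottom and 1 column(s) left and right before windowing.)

The receptive field on the zero-padded input at this output position is [0 0 4 / 6 6 3 / 8 1 7]. Elementwise product with the kernel and sum: 0·3 + 0·3 + 4·1 + 6·3 + 3·-2 + 8·-1.

8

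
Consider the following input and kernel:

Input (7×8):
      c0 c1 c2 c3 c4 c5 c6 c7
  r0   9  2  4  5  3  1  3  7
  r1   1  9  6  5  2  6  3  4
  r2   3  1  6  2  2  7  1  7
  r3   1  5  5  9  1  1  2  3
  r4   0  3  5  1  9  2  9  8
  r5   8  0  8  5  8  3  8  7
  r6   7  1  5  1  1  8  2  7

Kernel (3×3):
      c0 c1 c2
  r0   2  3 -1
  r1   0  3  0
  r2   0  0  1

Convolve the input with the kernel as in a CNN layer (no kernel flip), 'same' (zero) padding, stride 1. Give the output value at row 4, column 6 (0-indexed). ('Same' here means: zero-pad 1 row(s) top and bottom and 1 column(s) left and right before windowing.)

The receptive field on the zero-padded input at this output position is [1 2 3 / 2 9 8 / 3 8 7]. Elementwise product with the kernel and sum: 1·2 + 2·3 + 3·-1 + 9·3 + 7·1.

39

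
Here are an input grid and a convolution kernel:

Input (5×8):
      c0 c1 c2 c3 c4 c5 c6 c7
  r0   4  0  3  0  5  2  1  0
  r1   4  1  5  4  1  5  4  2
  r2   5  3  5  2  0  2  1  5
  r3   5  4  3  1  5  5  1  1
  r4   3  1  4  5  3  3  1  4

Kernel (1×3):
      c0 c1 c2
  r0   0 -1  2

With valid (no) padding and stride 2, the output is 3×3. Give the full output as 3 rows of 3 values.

6 10 0
7 -2 0
7 1 -1

Output[0,0]: The receptive field on the input at this output position is [4 0 3]. Elementwise product with the kernel and sum: 0·-1 + 3·2.
Output[0,1]: The receptive field on the input at this output position is [3 0 5]. Elementwise product with the kernel and sum: 0·-1 + 5·2.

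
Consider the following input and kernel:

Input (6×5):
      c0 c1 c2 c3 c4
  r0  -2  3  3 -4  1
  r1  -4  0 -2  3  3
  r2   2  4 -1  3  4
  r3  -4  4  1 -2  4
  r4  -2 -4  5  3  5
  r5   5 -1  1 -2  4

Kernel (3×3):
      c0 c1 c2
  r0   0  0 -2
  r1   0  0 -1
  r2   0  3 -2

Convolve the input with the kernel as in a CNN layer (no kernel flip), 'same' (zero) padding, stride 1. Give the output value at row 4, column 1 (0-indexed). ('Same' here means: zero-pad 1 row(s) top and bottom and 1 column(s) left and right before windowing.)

-12

The receptive field on the zero-padded input at this output position is [-4 4 1 / -2 -4 5 / 5 -1 1]. Elementwise product with the kernel and sum: 1·-2 + 5·-1 + -1·3 + 1·-2.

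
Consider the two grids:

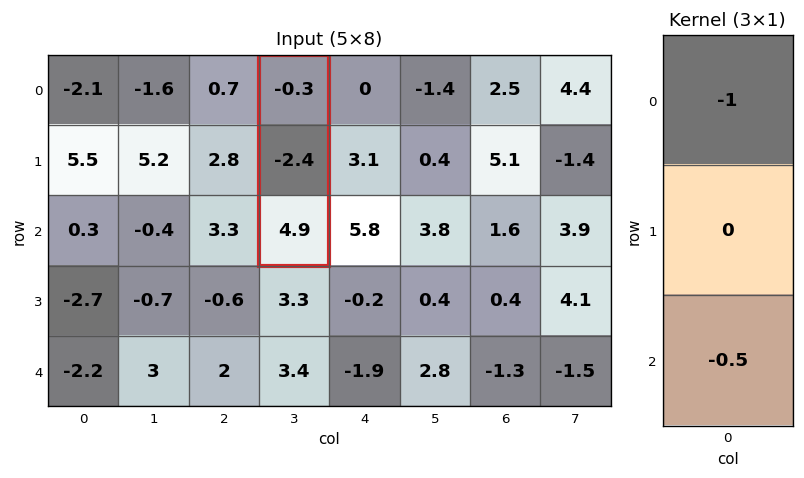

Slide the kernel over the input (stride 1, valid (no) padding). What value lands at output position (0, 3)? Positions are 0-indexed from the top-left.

The receptive field on the input at this output position is [-0.3 / -2.4 / 4.9]. Elementwise product with the kernel and sum: -0.3·-1 + 4.9·-0.5.

-2.15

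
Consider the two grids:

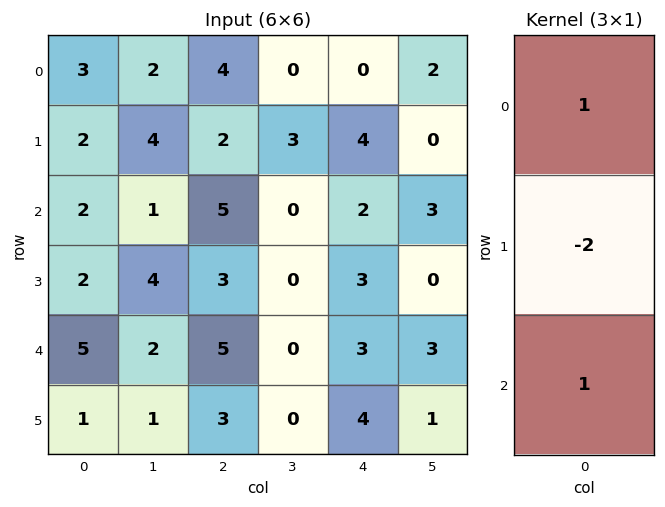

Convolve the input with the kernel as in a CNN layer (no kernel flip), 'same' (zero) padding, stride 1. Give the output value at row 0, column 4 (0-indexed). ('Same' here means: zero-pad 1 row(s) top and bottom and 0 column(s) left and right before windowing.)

The receptive field on the zero-padded input at this output position is [0 / 0 / 4]. Elementwise product with the kernel and sum: 0·1 + 0·-2 + 4·1.

4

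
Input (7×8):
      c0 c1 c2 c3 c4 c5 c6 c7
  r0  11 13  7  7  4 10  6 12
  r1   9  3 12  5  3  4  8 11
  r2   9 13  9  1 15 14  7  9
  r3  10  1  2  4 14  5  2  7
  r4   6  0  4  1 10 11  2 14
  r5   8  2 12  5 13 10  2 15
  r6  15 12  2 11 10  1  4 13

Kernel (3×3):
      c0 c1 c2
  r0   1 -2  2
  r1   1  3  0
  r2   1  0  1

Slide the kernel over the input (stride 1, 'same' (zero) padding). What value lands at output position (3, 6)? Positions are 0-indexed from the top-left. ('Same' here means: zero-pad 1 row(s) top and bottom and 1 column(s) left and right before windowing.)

54

The receptive field on the zero-padded input at this output position is [14 7 9 / 5 2 7 / 11 2 14]. Elementwise product with the kernel and sum: 14·1 + 7·-2 + 9·2 + 5·1 + 2·3 + 11·1 + 14·1.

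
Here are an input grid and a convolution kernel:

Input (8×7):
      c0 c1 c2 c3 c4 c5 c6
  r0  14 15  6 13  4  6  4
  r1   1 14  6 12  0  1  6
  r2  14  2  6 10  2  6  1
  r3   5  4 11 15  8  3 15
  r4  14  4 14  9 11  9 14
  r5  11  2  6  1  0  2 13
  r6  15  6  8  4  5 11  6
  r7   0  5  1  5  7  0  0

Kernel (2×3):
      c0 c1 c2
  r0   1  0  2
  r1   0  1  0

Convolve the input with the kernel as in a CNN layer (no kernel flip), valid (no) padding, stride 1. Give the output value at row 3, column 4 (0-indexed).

47

The receptive field on the input at this output position is [8 3 15 / 11 9 14]. Elementwise product with the kernel and sum: 8·1 + 15·2 + 9·1.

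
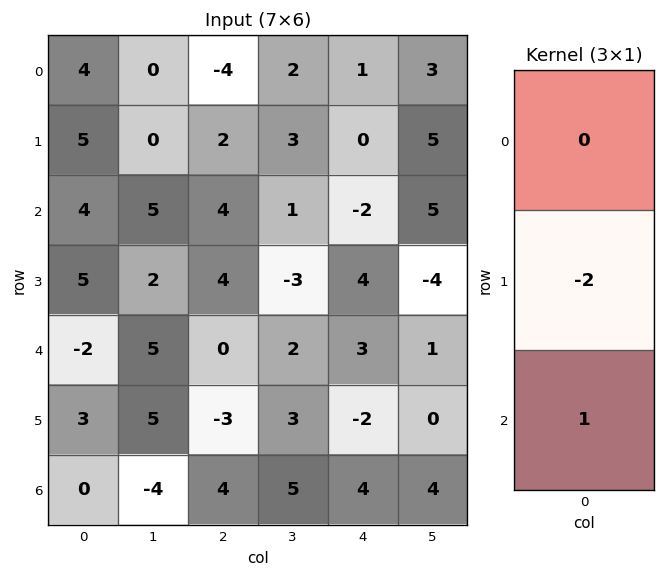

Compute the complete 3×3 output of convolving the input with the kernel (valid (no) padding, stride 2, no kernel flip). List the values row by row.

Output[0,0]: The receptive field on the input at this output position is [4 / 5 / 4]. Elementwise product with the kernel and sum: 5·-2 + 4·1.
Output[0,1]: The receptive field on the input at this output position is [-4 / 2 / 4]. Elementwise product with the kernel and sum: 2·-2 + 4·1.

-6 0 -2
-12 -8 -5
-6 10 8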